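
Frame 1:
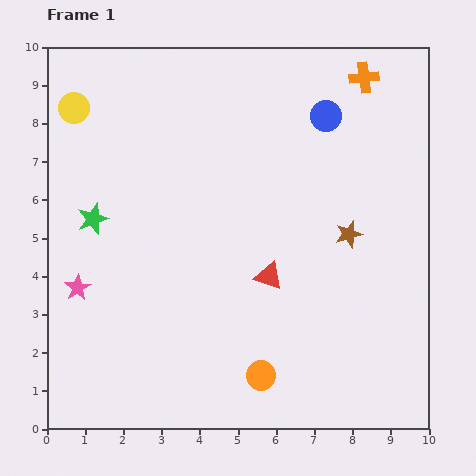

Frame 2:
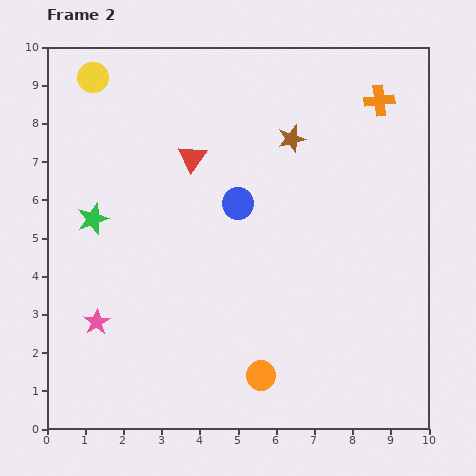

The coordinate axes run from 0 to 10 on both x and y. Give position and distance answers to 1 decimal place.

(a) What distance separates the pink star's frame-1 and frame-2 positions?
1.0

The pink star moved from (0.8, 3.7) to (1.3, 2.8), a distance of √(0.5² + 0.9²) ≈ 1.0.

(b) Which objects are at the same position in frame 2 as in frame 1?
the green star, the orange circle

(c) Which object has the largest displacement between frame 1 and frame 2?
the red triangle

(moved 3.7; next 3.3)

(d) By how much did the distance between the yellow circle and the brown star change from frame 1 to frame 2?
-2.5

Distance in frame 1: 7.9. Distance in frame 2: 5.4.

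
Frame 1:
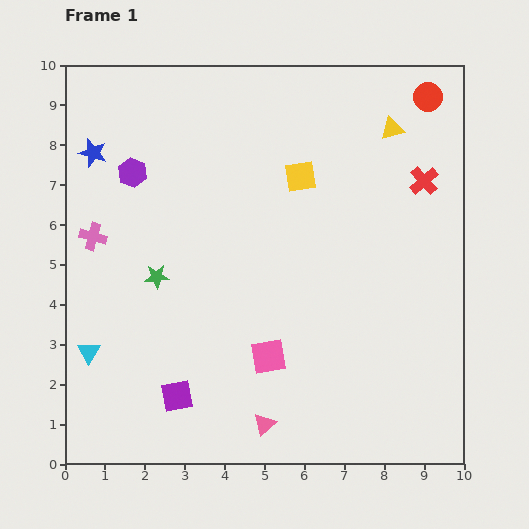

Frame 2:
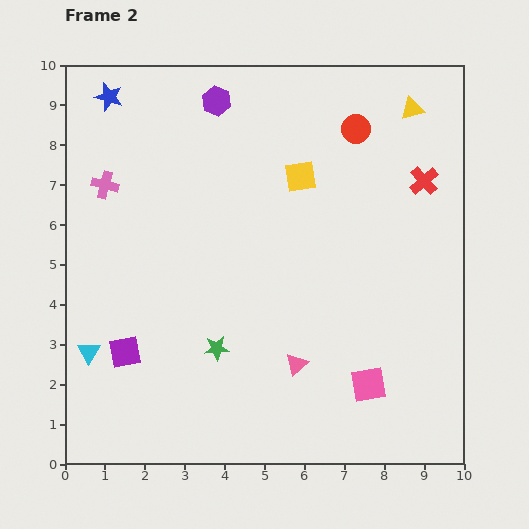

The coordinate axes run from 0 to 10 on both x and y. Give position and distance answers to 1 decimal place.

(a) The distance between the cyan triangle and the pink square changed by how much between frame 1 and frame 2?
+2.5

Distance in frame 1: 4.5. Distance in frame 2: 7.0.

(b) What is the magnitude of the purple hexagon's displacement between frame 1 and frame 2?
2.8

The purple hexagon moved from (1.7, 7.3) to (3.8, 9.1), a distance of √(2.1² + 1.8²) ≈ 2.8.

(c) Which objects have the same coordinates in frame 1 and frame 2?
the cyan triangle, the yellow square, the red cross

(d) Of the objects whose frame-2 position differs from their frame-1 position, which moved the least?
the yellow triangle

(moved 0.7)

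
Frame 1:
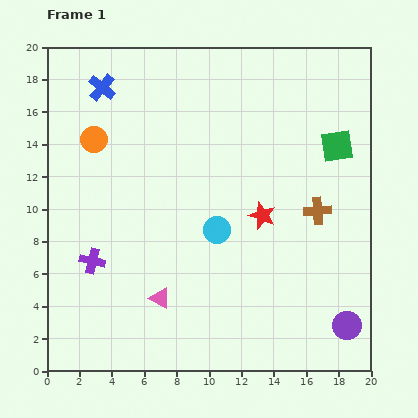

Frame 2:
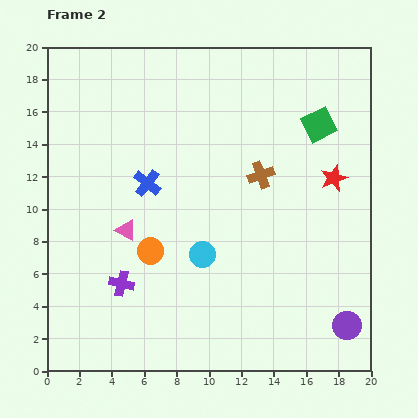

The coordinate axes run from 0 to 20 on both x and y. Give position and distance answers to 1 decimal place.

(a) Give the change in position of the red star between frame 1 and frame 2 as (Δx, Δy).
(4.4, 2.3)

The red star was at (13.3, 9.6) in frame 1 and (17.7, 11.9) in frame 2.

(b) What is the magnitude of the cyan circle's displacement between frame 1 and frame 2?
1.7

The cyan circle moved from (10.5, 8.7) to (9.6, 7.2), a distance of √(0.9² + 1.5²) ≈ 1.7.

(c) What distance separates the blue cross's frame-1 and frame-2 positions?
6.5

The blue cross moved from (3.4, 17.5) to (6.2, 11.6), a distance of √(2.8² + 5.9²) ≈ 6.5.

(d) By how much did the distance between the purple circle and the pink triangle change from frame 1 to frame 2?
+3.2

Distance in frame 1: 11.6. Distance in frame 2: 14.8.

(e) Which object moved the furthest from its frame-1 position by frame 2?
the orange circle

(moved 7.7; next 6.5)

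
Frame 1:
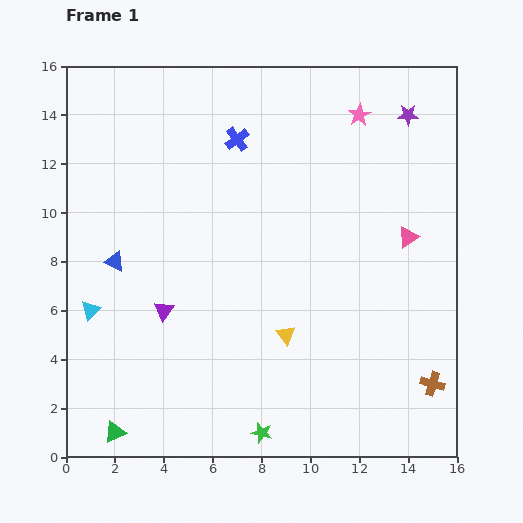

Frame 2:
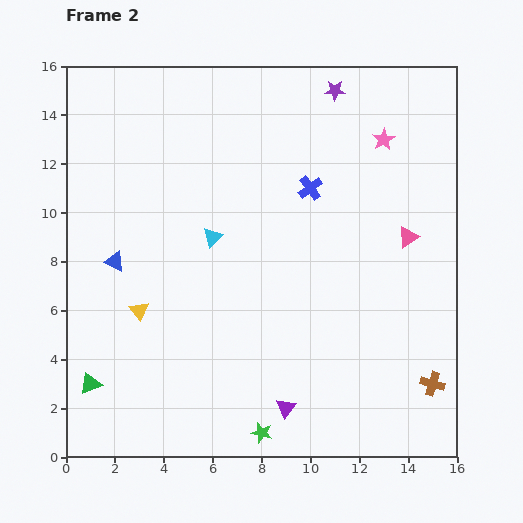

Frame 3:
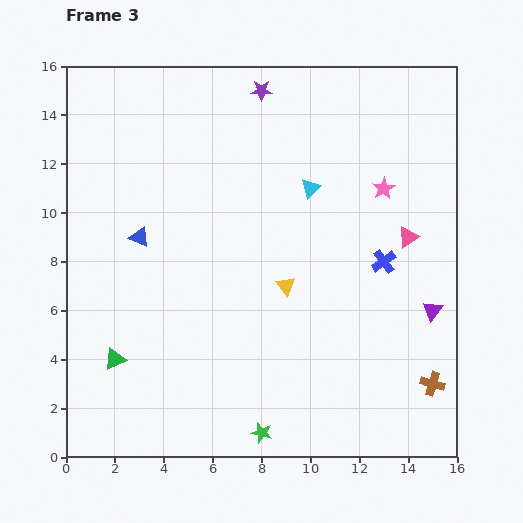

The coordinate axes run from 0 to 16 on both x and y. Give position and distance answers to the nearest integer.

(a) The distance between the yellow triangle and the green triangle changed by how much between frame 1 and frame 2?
-4

Distance in frame 1: 8. Distance in frame 2: 4.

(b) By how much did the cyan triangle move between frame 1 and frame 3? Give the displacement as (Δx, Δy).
(9, 5)

The cyan triangle was at (1, 6) in frame 1 and (10, 11) in frame 3.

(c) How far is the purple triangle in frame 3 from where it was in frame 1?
11

The purple triangle moved from (4, 6) to (15, 6), a distance of √(11² + 0²) ≈ 11.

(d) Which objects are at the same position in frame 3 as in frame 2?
the brown cross, the pink triangle, the green star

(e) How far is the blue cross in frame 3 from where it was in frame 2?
4

The blue cross moved from (10, 11) to (13, 8), a distance of √(3² + 3²) ≈ 4.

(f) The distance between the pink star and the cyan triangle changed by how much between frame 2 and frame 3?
-5

Distance in frame 2: 8. Distance in frame 3: 3.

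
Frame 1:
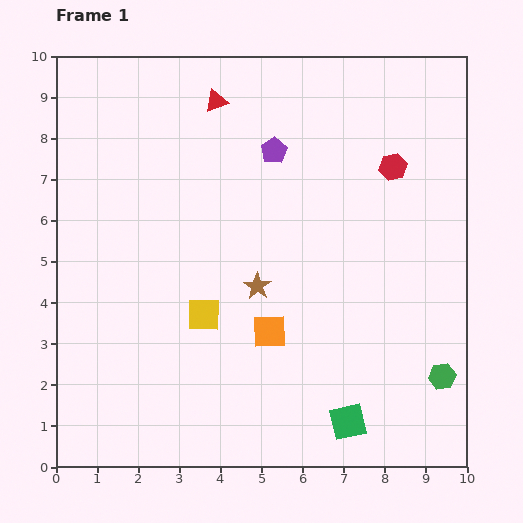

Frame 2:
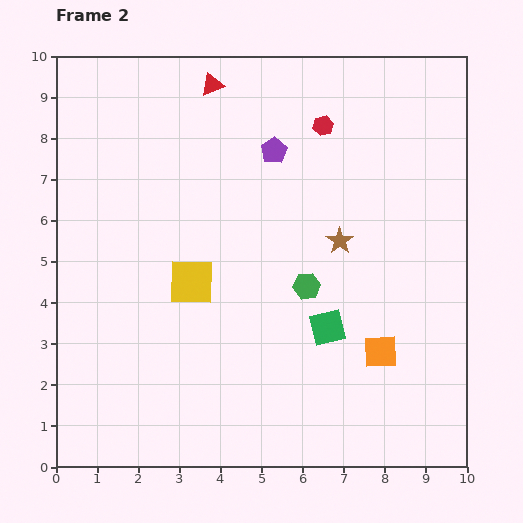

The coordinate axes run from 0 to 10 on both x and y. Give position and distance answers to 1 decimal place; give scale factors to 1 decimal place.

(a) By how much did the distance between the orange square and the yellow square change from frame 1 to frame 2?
+3.3

Distance in frame 1: 1.6. Distance in frame 2: 4.9.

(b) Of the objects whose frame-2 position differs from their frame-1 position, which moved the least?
the red triangle

(moved 0.4)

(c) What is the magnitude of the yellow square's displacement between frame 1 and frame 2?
0.9

The yellow square moved from (3.6, 3.7) to (3.3, 4.5), a distance of √(0.3² + 0.8²) ≈ 0.9.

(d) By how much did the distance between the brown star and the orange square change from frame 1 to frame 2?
+1.8

Distance in frame 1: 1.1. Distance in frame 2: 2.9.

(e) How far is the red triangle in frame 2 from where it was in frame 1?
0.4

The red triangle moved from (3.9, 8.9) to (3.8, 9.3), a distance of √(0.1² + 0.4²) ≈ 0.4.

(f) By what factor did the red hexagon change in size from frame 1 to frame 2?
0.7×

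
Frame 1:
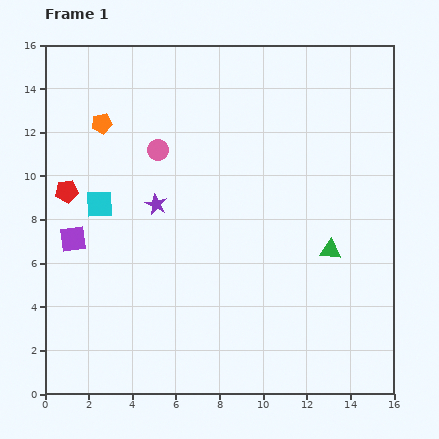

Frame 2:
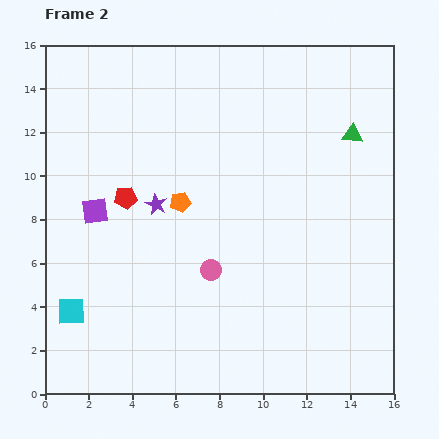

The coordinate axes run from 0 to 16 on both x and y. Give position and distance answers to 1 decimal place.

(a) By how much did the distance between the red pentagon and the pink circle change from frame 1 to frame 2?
+0.5

Distance in frame 1: 4.6. Distance in frame 2: 5.1.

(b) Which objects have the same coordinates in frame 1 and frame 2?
the purple star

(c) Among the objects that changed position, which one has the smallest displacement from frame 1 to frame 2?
the purple square

(moved 1.6)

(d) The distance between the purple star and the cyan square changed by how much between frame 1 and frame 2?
+3.7

Distance in frame 1: 2.6. Distance in frame 2: 6.3.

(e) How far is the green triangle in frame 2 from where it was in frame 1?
5.4

The green triangle moved from (13.1, 6.6) to (14.1, 11.9), a distance of √(1.0² + 5.3²) ≈ 5.4.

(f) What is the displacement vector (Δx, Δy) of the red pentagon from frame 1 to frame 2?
(2.7, -0.3)

The red pentagon was at (1.0, 9.3) in frame 1 and (3.7, 9.0) in frame 2.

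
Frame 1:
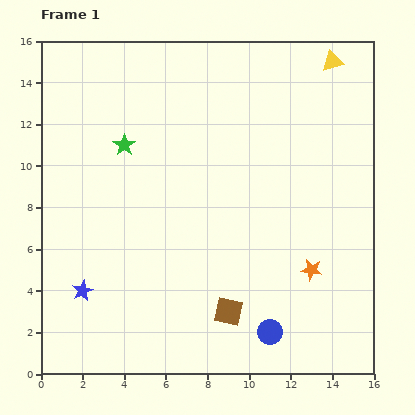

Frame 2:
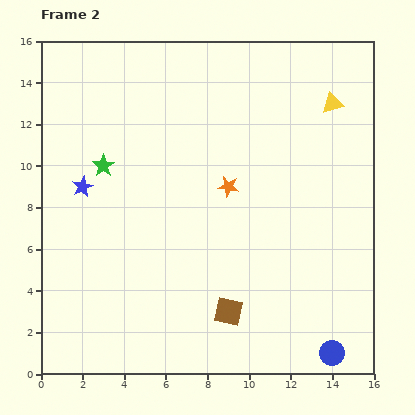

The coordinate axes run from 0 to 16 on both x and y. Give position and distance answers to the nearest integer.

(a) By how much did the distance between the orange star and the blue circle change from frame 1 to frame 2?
+5

Distance in frame 1: 4. Distance in frame 2: 9.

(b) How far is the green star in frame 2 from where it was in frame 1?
1

The green star moved from (4, 11) to (3, 10), a distance of √(1² + 1²) ≈ 1.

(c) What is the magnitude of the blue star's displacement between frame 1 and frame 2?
5

The blue star moved from (2, 4) to (2, 9), a distance of √(0² + 5²) ≈ 5.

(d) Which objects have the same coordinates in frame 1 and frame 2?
the brown square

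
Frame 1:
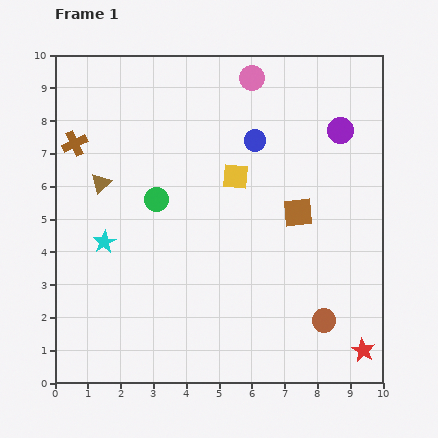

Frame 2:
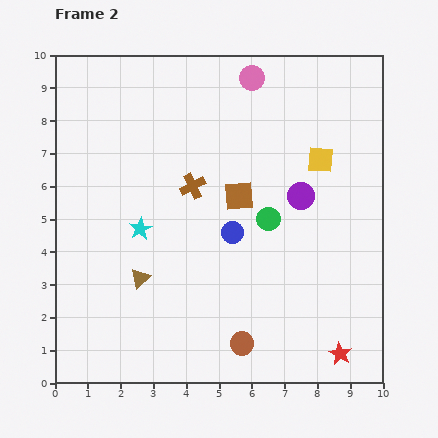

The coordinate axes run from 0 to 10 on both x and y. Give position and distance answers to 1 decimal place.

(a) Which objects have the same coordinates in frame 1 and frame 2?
the pink circle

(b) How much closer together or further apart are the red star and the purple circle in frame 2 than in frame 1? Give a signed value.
-1.8

Distance in frame 1: 6.7. Distance in frame 2: 4.9.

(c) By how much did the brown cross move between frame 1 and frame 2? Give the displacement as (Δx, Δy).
(3.6, -1.3)

The brown cross was at (0.6, 7.3) in frame 1 and (4.2, 6.0) in frame 2.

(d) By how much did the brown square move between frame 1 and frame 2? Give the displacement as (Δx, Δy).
(-1.8, 0.5)

The brown square was at (7.4, 5.2) in frame 1 and (5.6, 5.7) in frame 2.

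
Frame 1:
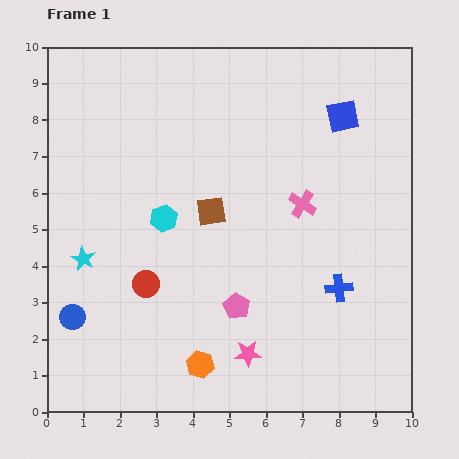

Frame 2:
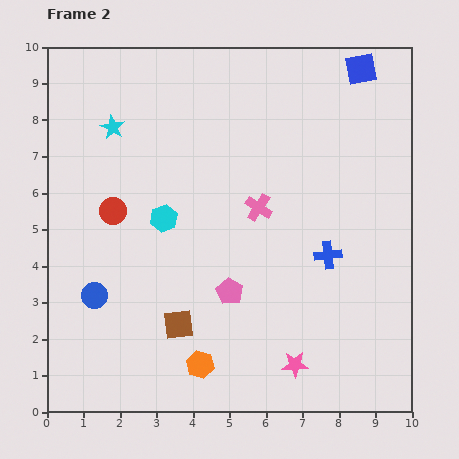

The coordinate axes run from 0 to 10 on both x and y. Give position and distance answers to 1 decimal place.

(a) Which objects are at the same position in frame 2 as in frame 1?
the cyan hexagon, the orange hexagon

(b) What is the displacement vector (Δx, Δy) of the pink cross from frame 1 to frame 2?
(-1.2, -0.1)

The pink cross was at (7.0, 5.7) in frame 1 and (5.8, 5.6) in frame 2.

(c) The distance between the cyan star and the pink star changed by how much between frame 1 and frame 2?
+3.0

Distance in frame 1: 5.2. Distance in frame 2: 8.2.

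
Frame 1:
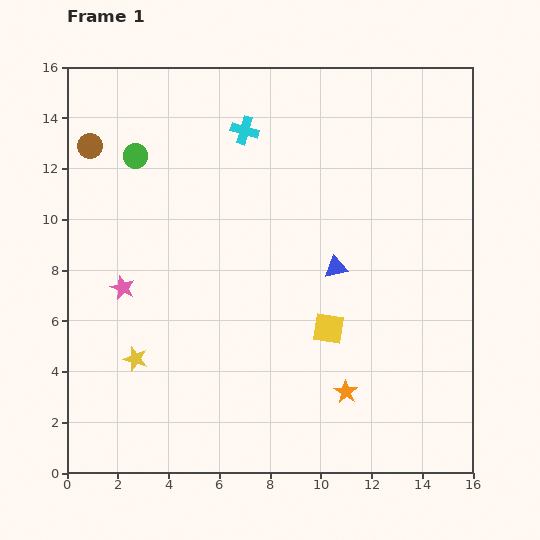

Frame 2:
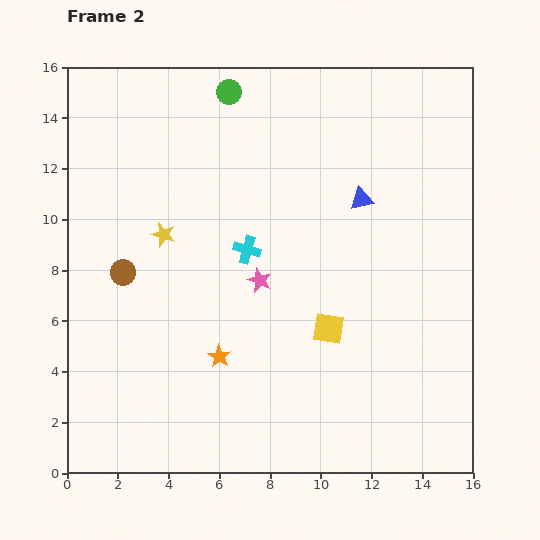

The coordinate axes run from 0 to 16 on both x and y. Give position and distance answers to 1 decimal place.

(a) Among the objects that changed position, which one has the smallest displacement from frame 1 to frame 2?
the blue triangle

(moved 2.9)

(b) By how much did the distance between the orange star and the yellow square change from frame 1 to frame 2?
+1.8

Distance in frame 1: 2.6. Distance in frame 2: 4.4.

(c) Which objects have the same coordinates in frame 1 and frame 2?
the yellow square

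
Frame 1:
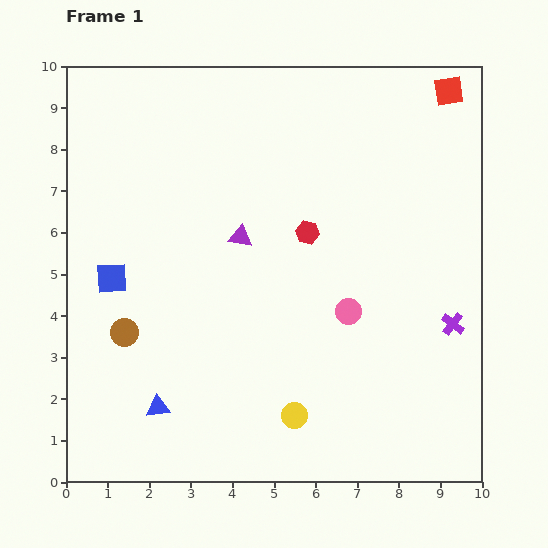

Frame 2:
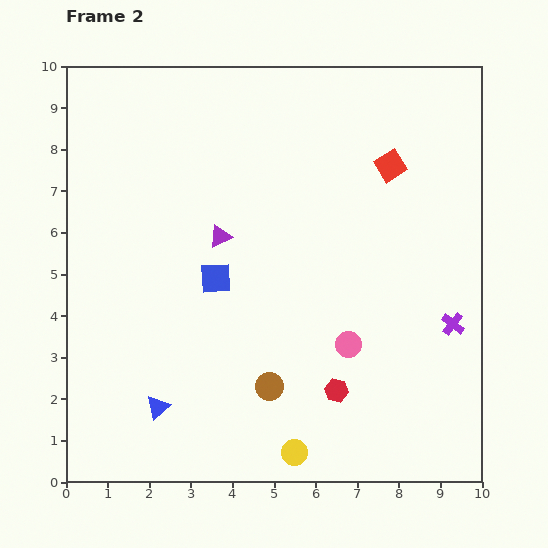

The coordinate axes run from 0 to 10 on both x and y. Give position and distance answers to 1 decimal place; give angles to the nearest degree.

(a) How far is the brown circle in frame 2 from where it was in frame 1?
3.7

The brown circle moved from (1.4, 3.6) to (4.9, 2.3), a distance of √(3.5² + 1.3²) ≈ 3.7.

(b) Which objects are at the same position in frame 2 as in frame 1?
the purple cross, the blue triangle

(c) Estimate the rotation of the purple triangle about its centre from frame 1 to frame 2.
35° counter-clockwise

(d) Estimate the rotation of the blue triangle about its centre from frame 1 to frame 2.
36° counter-clockwise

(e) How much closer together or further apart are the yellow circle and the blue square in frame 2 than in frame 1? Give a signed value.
-0.9

Distance in frame 1: 5.5. Distance in frame 2: 4.6.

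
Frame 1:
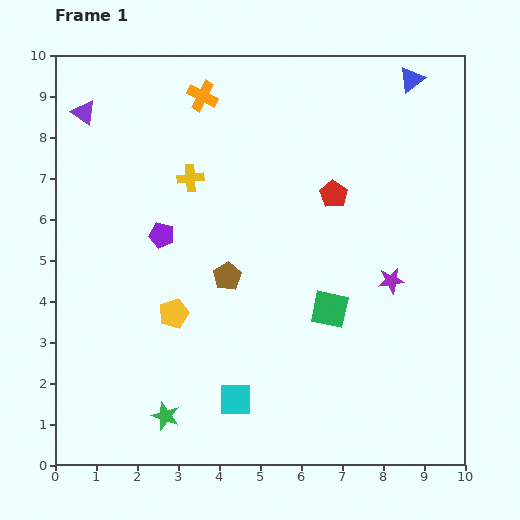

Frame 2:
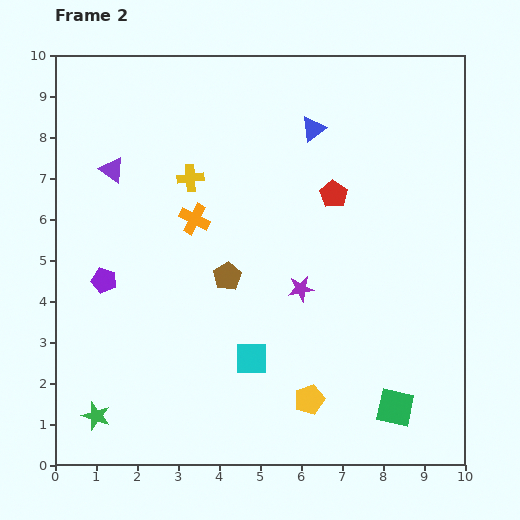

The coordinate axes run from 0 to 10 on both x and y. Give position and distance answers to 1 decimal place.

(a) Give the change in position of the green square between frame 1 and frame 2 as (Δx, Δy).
(1.6, -2.4)

The green square was at (6.7, 3.8) in frame 1 and (8.3, 1.4) in frame 2.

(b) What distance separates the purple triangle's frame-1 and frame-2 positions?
1.6

The purple triangle moved from (0.7, 8.6) to (1.4, 7.2), a distance of √(0.7² + 1.4²) ≈ 1.6.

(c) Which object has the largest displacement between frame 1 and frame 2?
the yellow pentagon

(moved 3.9; next 3.0)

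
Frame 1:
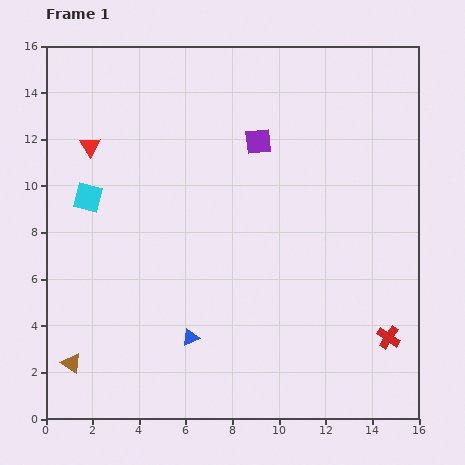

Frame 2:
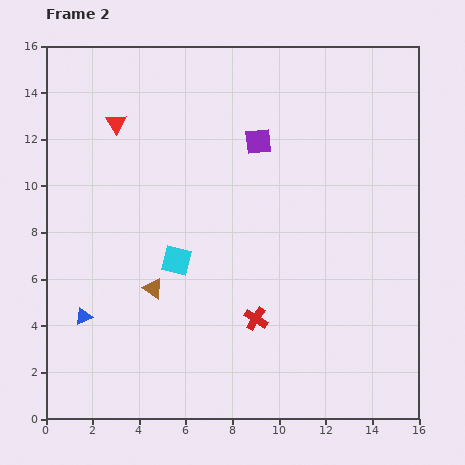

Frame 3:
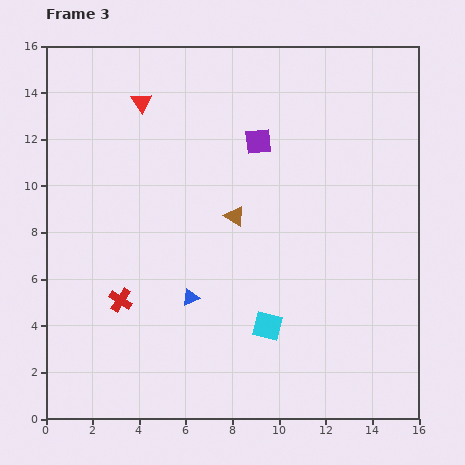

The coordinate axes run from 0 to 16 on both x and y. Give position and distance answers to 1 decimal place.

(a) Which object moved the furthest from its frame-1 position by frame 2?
the red cross

(moved 5.8; next 4.7)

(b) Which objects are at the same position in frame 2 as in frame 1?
the purple square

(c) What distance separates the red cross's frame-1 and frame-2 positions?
5.8

The red cross moved from (14.7, 3.5) to (9.0, 4.3), a distance of √(5.7² + 0.8²) ≈ 5.8.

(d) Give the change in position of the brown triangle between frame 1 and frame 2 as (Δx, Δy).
(3.5, 3.2)

The brown triangle was at (1.1, 2.4) in frame 1 and (4.6, 5.6) in frame 2.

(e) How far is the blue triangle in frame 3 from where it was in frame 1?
1.7

The blue triangle moved from (6.2, 3.5) to (6.2, 5.2), a distance of √(0.0² + 1.7²) ≈ 1.7.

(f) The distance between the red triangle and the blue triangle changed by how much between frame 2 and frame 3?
+0.3

Distance in frame 2: 8.4. Distance in frame 3: 8.7.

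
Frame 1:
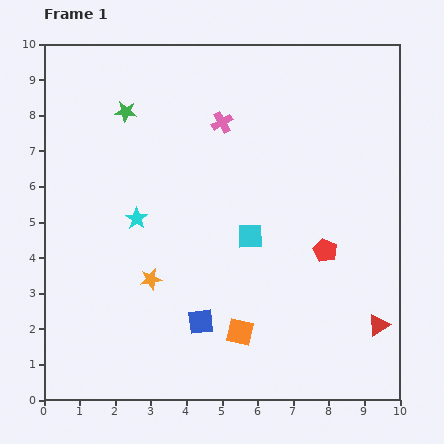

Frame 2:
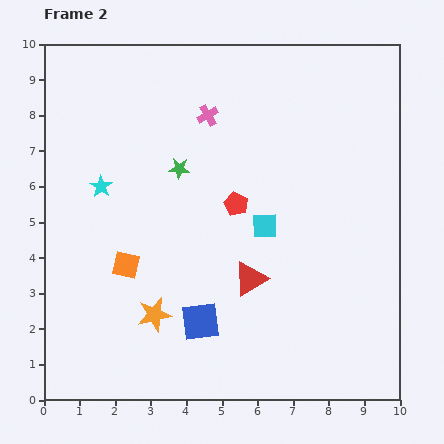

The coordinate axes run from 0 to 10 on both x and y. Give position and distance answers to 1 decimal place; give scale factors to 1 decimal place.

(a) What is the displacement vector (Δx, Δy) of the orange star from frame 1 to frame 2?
(0.1, -1.0)

The orange star was at (3.0, 3.4) in frame 1 and (3.1, 2.4) in frame 2.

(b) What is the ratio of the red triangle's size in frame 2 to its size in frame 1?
1.6×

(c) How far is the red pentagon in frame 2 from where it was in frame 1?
2.8

The red pentagon moved from (7.9, 4.2) to (5.4, 5.5), a distance of √(2.5² + 1.3²) ≈ 2.8.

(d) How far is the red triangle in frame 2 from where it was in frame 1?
3.8

The red triangle moved from (9.4, 2.1) to (5.8, 3.4), a distance of √(3.6² + 1.3²) ≈ 3.8.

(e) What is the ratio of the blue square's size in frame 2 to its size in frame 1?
1.5×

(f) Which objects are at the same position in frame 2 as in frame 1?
the blue square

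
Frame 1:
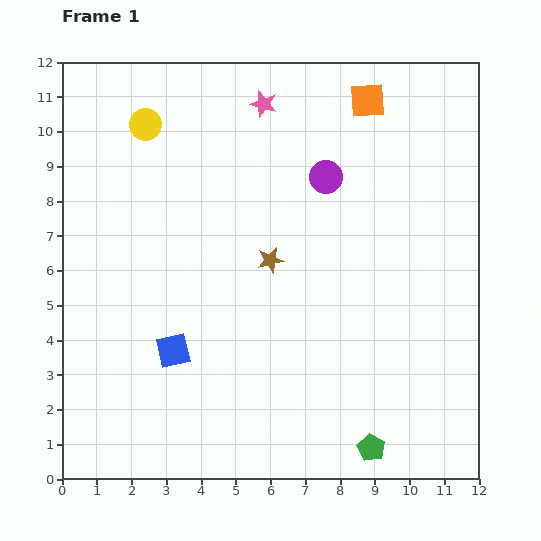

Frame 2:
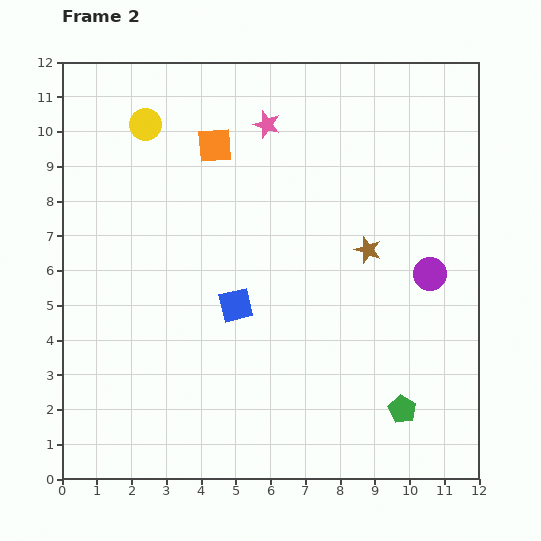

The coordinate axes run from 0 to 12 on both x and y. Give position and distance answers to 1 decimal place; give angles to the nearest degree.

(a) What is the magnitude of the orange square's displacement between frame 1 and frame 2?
4.6

The orange square moved from (8.8, 10.9) to (4.4, 9.6), a distance of √(4.4² + 1.3²) ≈ 4.6.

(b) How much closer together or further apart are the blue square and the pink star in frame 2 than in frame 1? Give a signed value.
-2.3

Distance in frame 1: 7.6. Distance in frame 2: 5.3.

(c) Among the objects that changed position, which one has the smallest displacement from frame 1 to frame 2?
the pink star

(moved 0.6)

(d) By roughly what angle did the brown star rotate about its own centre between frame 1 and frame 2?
31° clockwise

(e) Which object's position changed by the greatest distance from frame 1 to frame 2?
the orange square

(moved 4.6; next 4.1)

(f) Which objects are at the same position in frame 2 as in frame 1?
the yellow circle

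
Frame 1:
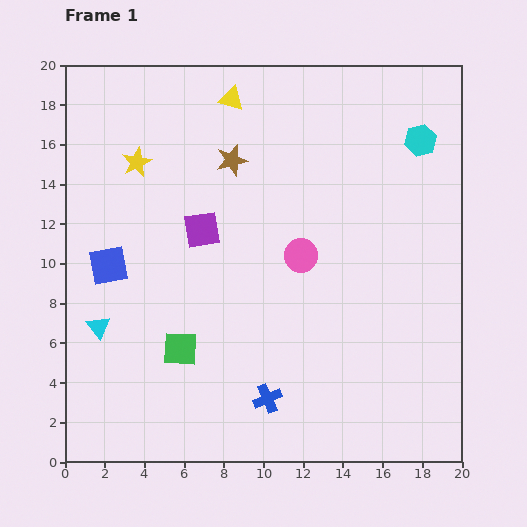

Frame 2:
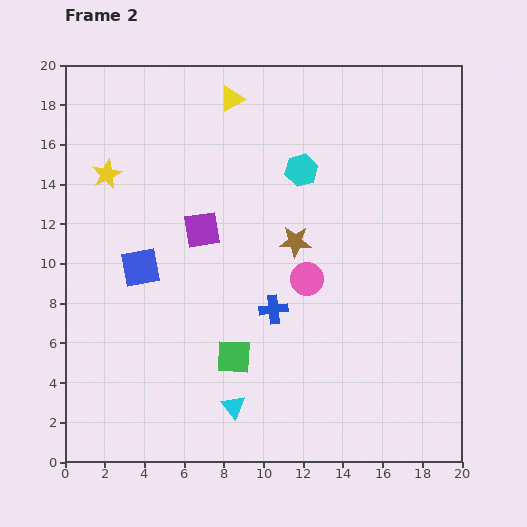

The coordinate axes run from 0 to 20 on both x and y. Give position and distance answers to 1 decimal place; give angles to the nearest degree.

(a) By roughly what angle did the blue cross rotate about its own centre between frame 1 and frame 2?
16° clockwise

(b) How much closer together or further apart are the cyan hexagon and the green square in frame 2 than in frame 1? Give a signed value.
-6.0

Distance in frame 1: 16.0. Distance in frame 2: 10.0.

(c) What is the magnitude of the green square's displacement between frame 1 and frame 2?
2.7

The green square moved from (5.8, 5.7) to (8.5, 5.3), a distance of √(2.7² + 0.4²) ≈ 2.7.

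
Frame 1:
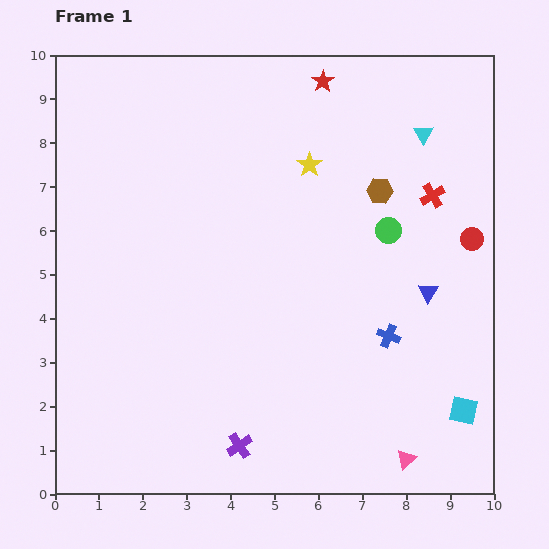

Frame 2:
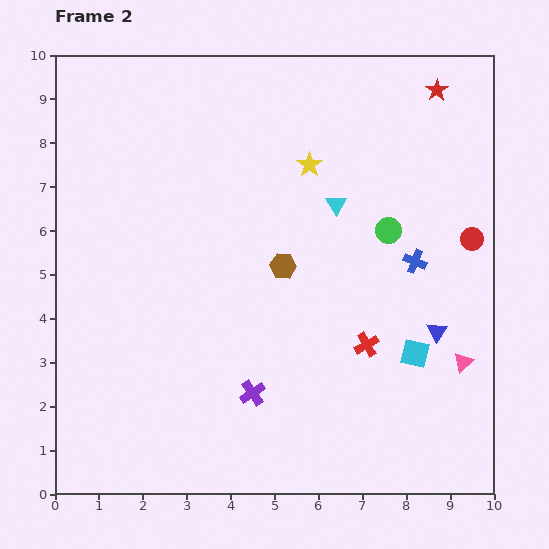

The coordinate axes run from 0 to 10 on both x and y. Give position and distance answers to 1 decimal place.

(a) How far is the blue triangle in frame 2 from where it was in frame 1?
0.9

The blue triangle moved from (8.5, 4.6) to (8.7, 3.7), a distance of √(0.2² + 0.9²) ≈ 0.9.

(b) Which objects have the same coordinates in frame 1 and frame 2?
the yellow star, the green circle, the red circle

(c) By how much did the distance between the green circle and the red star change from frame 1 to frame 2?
-0.3

Distance in frame 1: 3.7. Distance in frame 2: 3.4.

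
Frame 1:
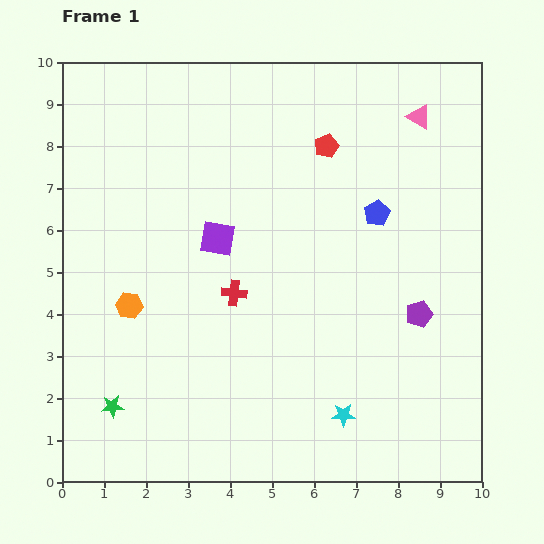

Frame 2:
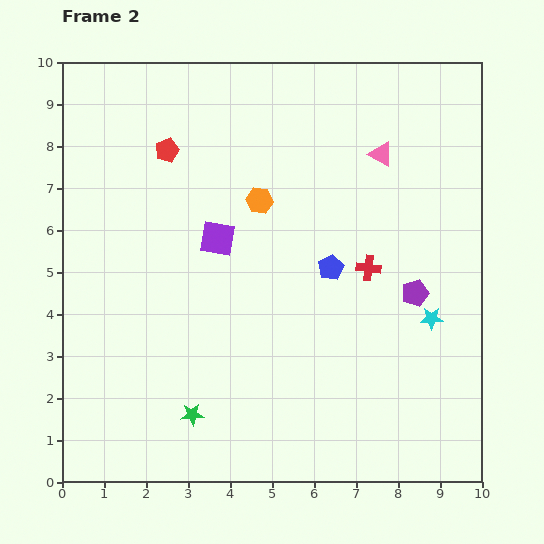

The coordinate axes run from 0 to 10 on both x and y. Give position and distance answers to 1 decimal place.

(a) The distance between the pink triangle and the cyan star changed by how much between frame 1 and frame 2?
-3.2

Distance in frame 1: 7.3. Distance in frame 2: 4.1.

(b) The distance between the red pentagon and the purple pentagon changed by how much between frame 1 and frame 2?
+2.2

Distance in frame 1: 4.6. Distance in frame 2: 6.8.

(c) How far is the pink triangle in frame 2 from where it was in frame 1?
1.3

The pink triangle moved from (8.5, 8.7) to (7.6, 7.8), a distance of √(0.9² + 0.9²) ≈ 1.3.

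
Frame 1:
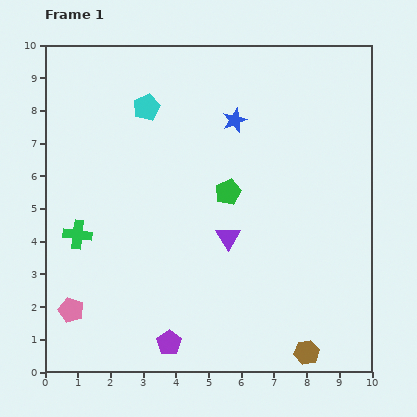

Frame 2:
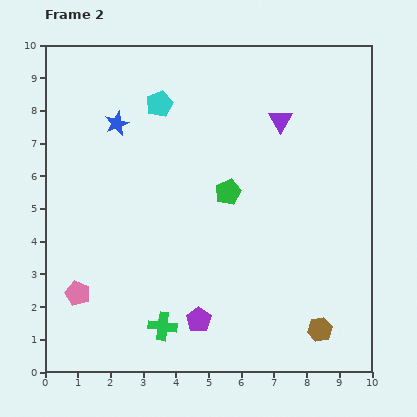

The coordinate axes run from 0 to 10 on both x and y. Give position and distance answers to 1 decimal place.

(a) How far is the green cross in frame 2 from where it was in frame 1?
3.8

The green cross moved from (1.0, 4.2) to (3.6, 1.4), a distance of √(2.6² + 2.8²) ≈ 3.8.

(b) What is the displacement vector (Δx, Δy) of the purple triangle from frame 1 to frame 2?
(1.6, 3.6)

The purple triangle was at (5.6, 4.1) in frame 1 and (7.2, 7.7) in frame 2.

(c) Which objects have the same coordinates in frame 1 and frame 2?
the green pentagon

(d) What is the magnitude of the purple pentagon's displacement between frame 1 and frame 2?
1.1

The purple pentagon moved from (3.8, 0.9) to (4.7, 1.6), a distance of √(0.9² + 0.7²) ≈ 1.1.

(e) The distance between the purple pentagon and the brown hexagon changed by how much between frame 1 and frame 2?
-0.5

Distance in frame 1: 4.2. Distance in frame 2: 3.7.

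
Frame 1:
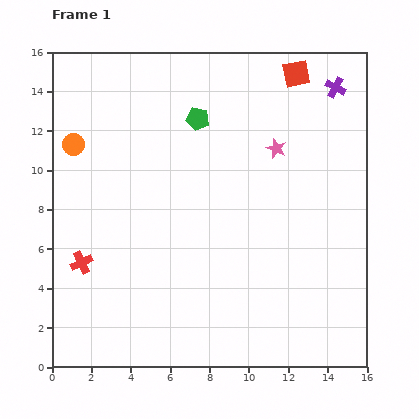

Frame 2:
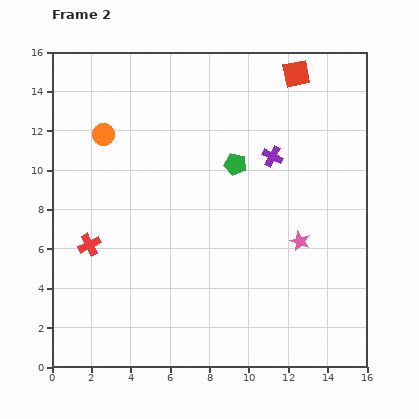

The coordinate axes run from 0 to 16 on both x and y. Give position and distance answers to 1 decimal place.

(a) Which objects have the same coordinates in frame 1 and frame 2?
the red square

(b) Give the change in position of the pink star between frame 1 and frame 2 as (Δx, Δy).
(1.2, -4.7)

The pink star was at (11.4, 11.1) in frame 1 and (12.6, 6.4) in frame 2.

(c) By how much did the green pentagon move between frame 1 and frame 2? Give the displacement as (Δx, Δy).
(1.9, -2.3)

The green pentagon was at (7.4, 12.6) in frame 1 and (9.3, 10.3) in frame 2.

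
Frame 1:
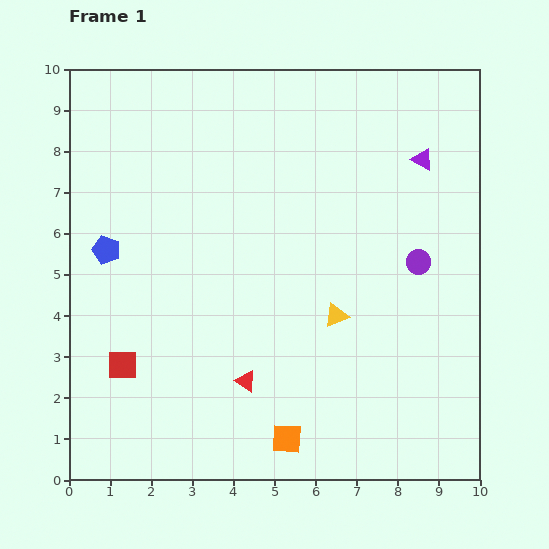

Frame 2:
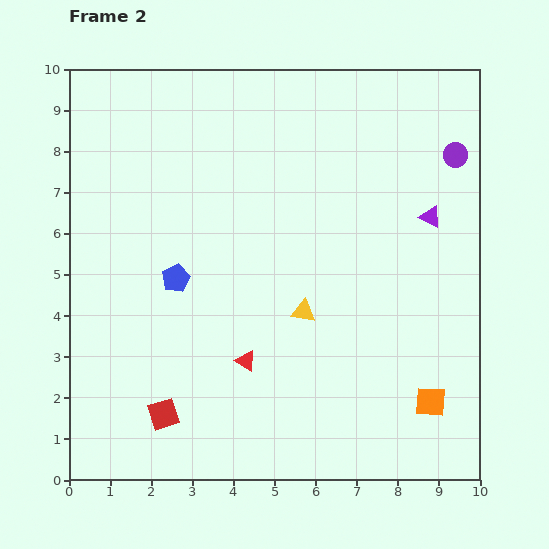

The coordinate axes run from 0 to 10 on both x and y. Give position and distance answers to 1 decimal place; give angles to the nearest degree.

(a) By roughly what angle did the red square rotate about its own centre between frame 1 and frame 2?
18° counter-clockwise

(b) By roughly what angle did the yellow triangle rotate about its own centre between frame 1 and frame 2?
33° clockwise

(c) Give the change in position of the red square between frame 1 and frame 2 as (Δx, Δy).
(1.0, -1.2)

The red square was at (1.3, 2.8) in frame 1 and (2.3, 1.6) in frame 2.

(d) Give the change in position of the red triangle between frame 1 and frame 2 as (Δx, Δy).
(0.0, 0.5)

The red triangle was at (4.3, 2.4) in frame 1 and (4.3, 2.9) in frame 2.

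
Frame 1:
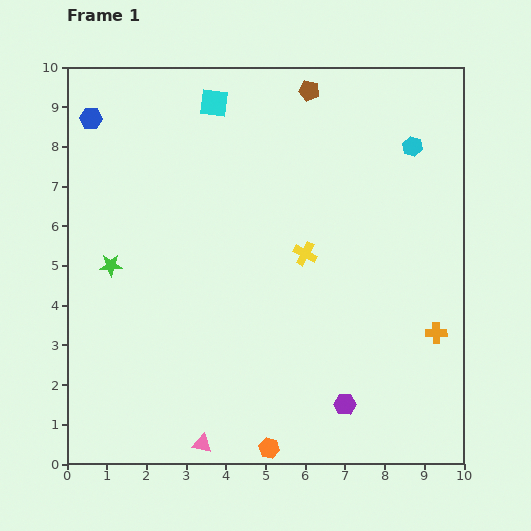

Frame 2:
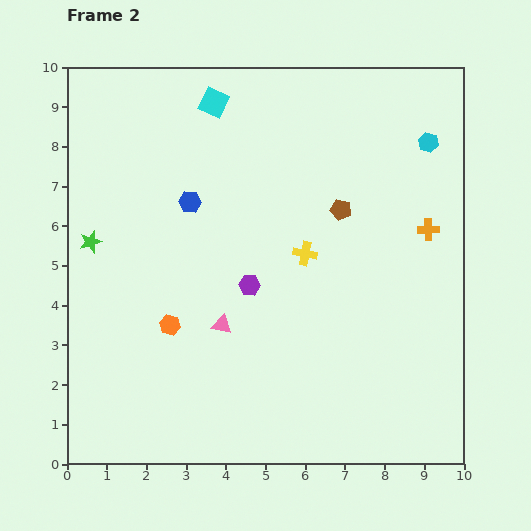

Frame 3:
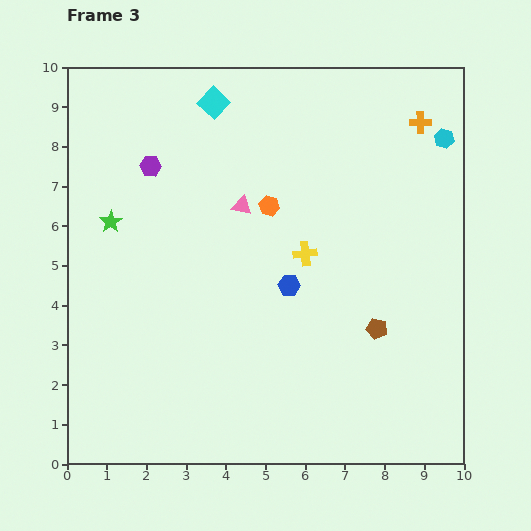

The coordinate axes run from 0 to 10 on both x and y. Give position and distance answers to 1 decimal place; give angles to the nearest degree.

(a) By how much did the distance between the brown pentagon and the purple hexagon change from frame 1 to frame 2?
-5.0

Distance in frame 1: 8.0. Distance in frame 2: 3.0.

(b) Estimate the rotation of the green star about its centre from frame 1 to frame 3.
31° counter-clockwise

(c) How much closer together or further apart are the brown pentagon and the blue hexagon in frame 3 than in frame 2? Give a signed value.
-1.3

Distance in frame 2: 3.8. Distance in frame 3: 2.5.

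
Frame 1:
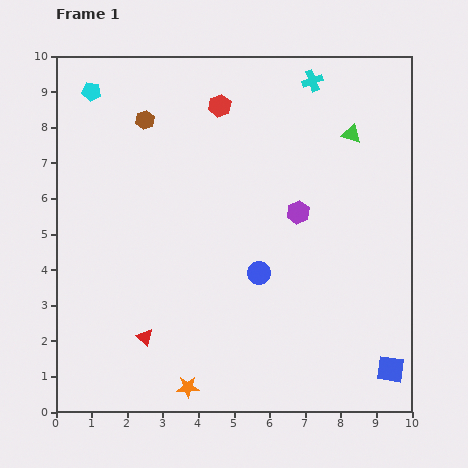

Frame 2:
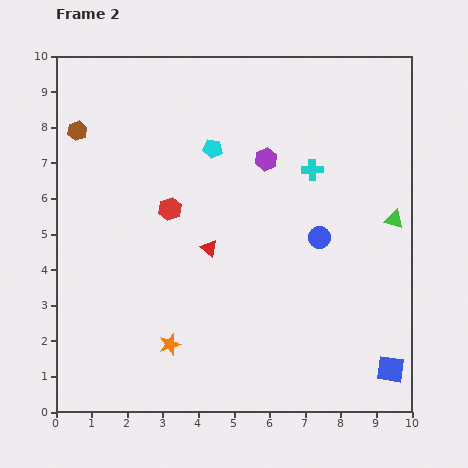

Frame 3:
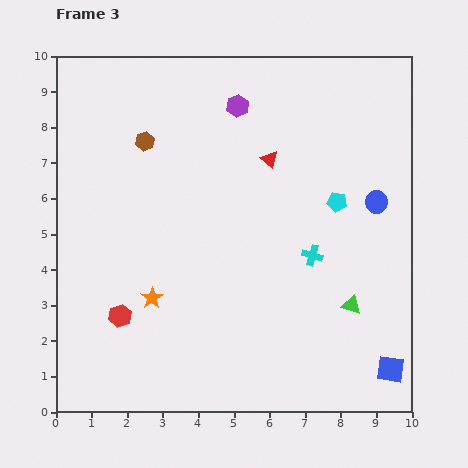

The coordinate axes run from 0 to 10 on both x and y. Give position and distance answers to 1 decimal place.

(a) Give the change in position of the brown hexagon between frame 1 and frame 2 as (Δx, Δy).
(-1.9, -0.3)

The brown hexagon was at (2.5, 8.2) in frame 1 and (0.6, 7.9) in frame 2.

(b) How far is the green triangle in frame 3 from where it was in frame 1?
4.8

The green triangle moved from (8.3, 7.8) to (8.3, 3.0), a distance of √(0.0² + 4.8²) ≈ 4.8.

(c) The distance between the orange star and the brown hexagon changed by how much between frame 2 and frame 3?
-2.1

Distance in frame 2: 6.5. Distance in frame 3: 4.4.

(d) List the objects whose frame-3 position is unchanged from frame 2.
the blue square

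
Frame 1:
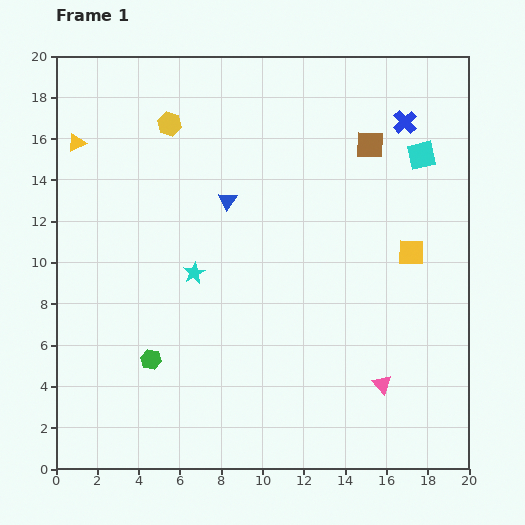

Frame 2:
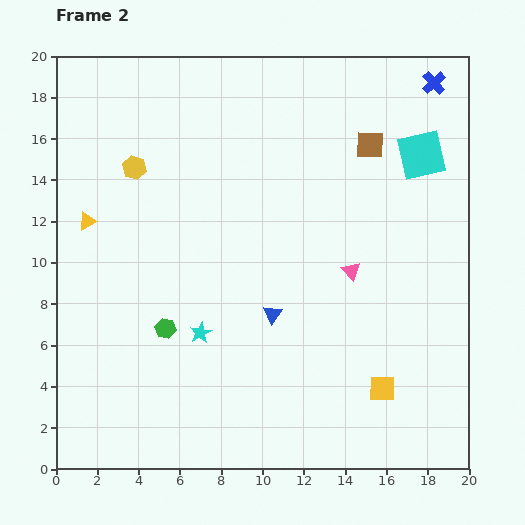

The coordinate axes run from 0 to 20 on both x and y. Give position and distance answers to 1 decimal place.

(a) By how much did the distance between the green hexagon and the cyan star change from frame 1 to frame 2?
-3.0

Distance in frame 1: 4.7. Distance in frame 2: 1.7.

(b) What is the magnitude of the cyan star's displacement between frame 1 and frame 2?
2.9

The cyan star moved from (6.7, 9.5) to (7.0, 6.6), a distance of √(0.3² + 2.9²) ≈ 2.9.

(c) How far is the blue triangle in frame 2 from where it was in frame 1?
5.9

The blue triangle moved from (8.3, 13.0) to (10.5, 7.5), a distance of √(2.2² + 5.5²) ≈ 5.9.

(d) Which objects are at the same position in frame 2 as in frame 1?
the brown square, the cyan square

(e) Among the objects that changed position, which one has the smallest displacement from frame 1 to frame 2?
the green hexagon

(moved 1.7)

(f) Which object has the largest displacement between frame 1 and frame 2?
the yellow square

(moved 6.7; next 5.9)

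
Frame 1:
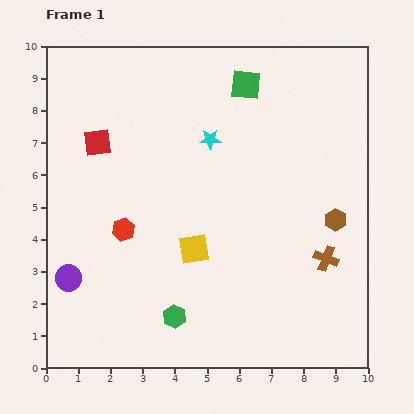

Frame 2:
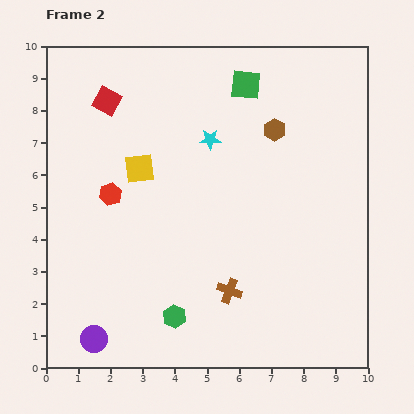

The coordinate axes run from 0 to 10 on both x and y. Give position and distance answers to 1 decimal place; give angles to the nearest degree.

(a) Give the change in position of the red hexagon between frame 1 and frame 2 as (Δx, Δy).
(-0.4, 1.1)

The red hexagon was at (2.4, 4.3) in frame 1 and (2.0, 5.4) in frame 2.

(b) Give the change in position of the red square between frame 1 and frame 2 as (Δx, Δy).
(0.3, 1.3)

The red square was at (1.6, 7.0) in frame 1 and (1.9, 8.3) in frame 2.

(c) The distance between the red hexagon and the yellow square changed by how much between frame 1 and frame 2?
-1.1

Distance in frame 1: 2.3. Distance in frame 2: 1.2.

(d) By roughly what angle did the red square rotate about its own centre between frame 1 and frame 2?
36° clockwise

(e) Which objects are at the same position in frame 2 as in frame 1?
the green square, the cyan star, the green hexagon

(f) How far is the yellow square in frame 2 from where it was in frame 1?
3.0

The yellow square moved from (4.6, 3.7) to (2.9, 6.2), a distance of √(1.7² + 2.5²) ≈ 3.0.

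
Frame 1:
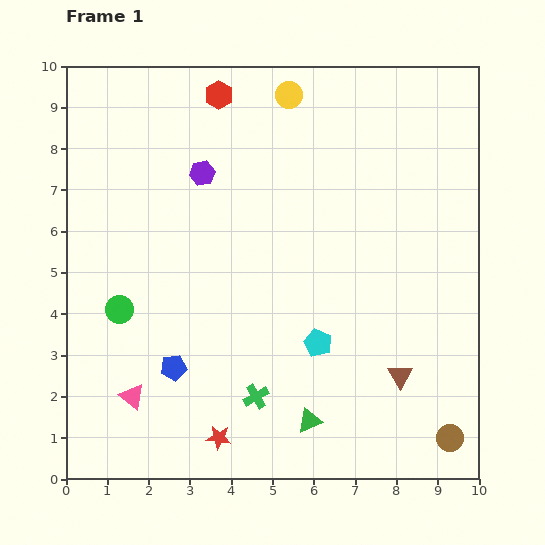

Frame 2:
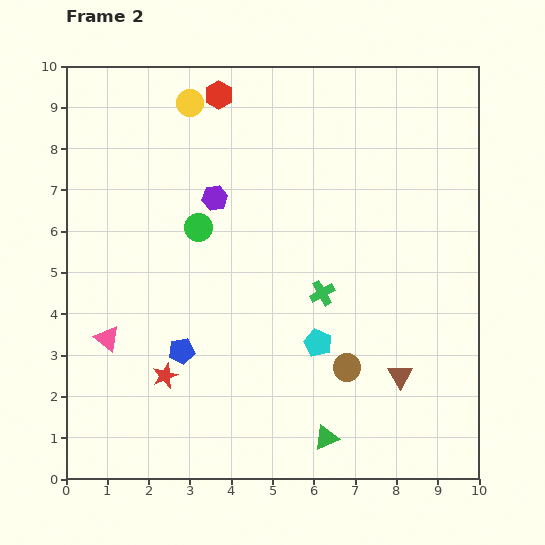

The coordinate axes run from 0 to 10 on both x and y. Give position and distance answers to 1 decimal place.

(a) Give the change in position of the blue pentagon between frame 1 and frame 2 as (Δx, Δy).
(0.2, 0.4)

The blue pentagon was at (2.6, 2.7) in frame 1 and (2.8, 3.1) in frame 2.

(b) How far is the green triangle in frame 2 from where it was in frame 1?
0.6

The green triangle moved from (5.9, 1.4) to (6.3, 1.0), a distance of √(0.4² + 0.4²) ≈ 0.6.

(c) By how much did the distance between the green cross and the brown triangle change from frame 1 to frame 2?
-0.7

Distance in frame 1: 3.5. Distance in frame 2: 2.8.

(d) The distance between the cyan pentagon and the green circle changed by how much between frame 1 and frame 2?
-0.9

Distance in frame 1: 4.9. Distance in frame 2: 4.0.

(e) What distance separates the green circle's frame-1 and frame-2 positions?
2.8

The green circle moved from (1.3, 4.1) to (3.2, 6.1), a distance of √(1.9² + 2.0²) ≈ 2.8.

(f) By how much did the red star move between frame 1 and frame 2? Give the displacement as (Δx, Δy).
(-1.3, 1.5)

The red star was at (3.7, 1.0) in frame 1 and (2.4, 2.5) in frame 2.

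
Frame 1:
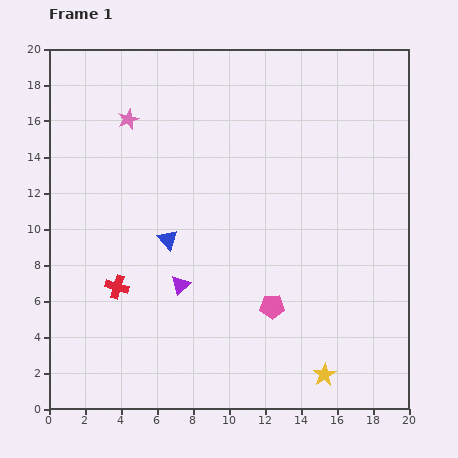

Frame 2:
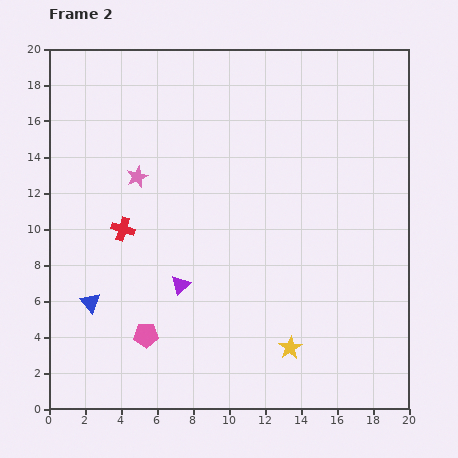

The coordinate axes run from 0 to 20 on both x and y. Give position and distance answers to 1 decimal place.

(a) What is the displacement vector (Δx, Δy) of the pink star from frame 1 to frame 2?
(0.5, -3.2)

The pink star was at (4.4, 16.1) in frame 1 and (4.9, 12.9) in frame 2.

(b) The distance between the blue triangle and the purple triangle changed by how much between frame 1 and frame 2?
+2.5

Distance in frame 1: 2.6. Distance in frame 2: 5.1.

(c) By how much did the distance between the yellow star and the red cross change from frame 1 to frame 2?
-1.1

Distance in frame 1: 12.5. Distance in frame 2: 11.4.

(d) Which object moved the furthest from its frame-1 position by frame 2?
the pink pentagon

(moved 7.2; next 5.5)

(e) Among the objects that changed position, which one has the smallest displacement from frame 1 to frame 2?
the yellow star

(moved 2.4)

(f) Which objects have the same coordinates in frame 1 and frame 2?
the purple triangle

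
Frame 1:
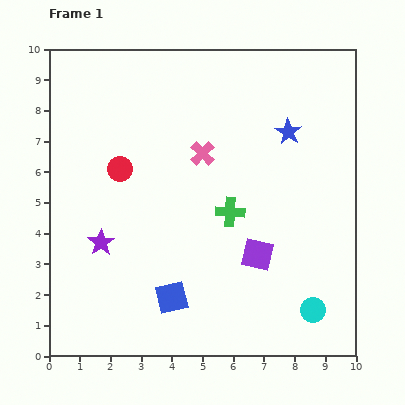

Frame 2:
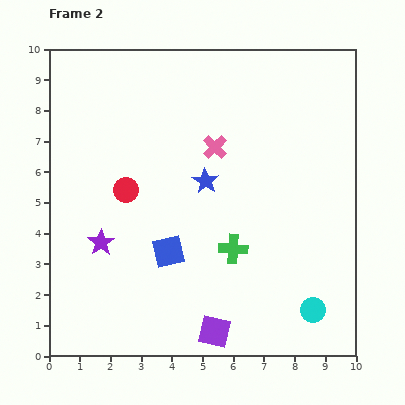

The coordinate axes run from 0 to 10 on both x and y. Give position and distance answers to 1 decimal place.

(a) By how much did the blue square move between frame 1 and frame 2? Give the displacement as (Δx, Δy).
(-0.1, 1.5)

The blue square was at (4.0, 1.9) in frame 1 and (3.9, 3.4) in frame 2.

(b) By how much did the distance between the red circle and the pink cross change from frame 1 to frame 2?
+0.5

Distance in frame 1: 2.7. Distance in frame 2: 3.2.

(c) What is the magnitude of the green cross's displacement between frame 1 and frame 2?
1.2

The green cross moved from (5.9, 4.7) to (6.0, 3.5), a distance of √(0.1² + 1.2²) ≈ 1.2.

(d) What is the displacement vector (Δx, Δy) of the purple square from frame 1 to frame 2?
(-1.4, -2.5)

The purple square was at (6.8, 3.3) in frame 1 and (5.4, 0.8) in frame 2.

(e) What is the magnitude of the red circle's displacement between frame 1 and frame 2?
0.7

The red circle moved from (2.3, 6.1) to (2.5, 5.4), a distance of √(0.2² + 0.7²) ≈ 0.7.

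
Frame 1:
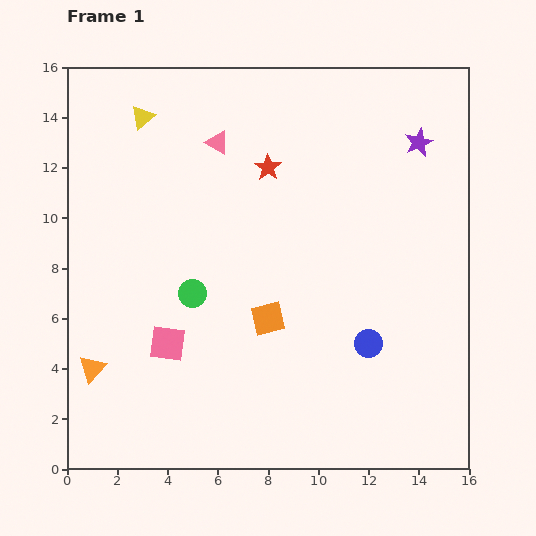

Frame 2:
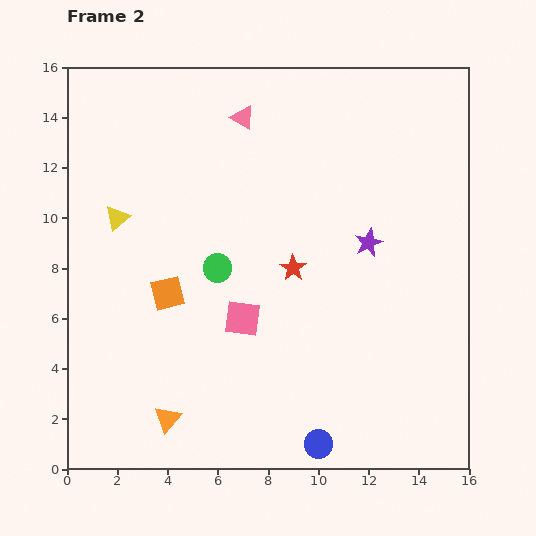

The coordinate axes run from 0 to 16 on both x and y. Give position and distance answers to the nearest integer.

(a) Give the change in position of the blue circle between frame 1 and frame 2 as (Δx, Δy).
(-2, -4)

The blue circle was at (12, 5) in frame 1 and (10, 1) in frame 2.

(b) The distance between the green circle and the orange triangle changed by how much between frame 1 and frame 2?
+1

Distance in frame 1: 5. Distance in frame 2: 6.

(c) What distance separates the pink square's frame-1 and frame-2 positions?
3

The pink square moved from (4, 5) to (7, 6), a distance of √(3² + 1²) ≈ 3.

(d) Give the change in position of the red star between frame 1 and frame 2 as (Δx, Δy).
(1, -4)

The red star was at (8, 12) in frame 1 and (9, 8) in frame 2.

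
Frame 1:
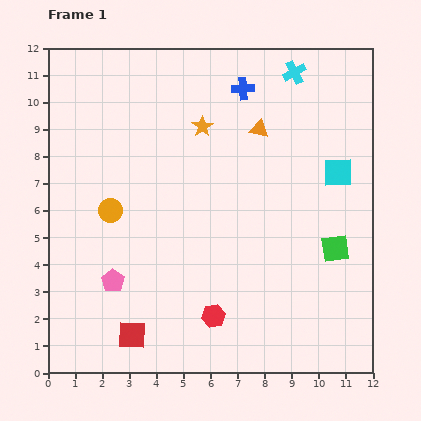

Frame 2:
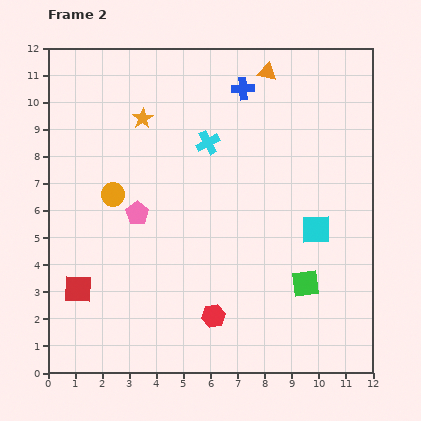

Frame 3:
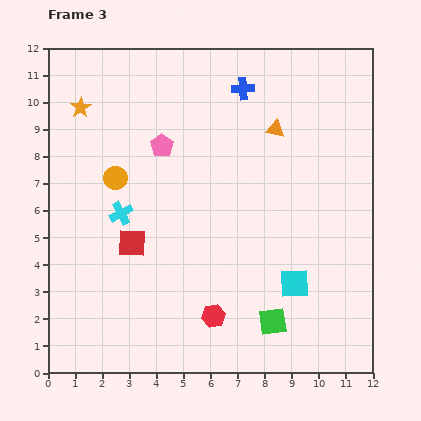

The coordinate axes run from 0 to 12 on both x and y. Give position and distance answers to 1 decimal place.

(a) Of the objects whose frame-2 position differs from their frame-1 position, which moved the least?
the orange circle

(moved 0.6)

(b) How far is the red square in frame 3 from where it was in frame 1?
3.4

The red square moved from (3.1, 1.4) to (3.1, 4.8), a distance of √(0.0² + 3.4²) ≈ 3.4.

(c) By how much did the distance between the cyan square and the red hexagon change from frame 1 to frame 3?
-3.8

Distance in frame 1: 7.0. Distance in frame 3: 3.2.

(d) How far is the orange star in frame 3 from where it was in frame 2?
2.3

The orange star moved from (3.5, 9.4) to (1.2, 9.8), a distance of √(2.3² + 0.4²) ≈ 2.3.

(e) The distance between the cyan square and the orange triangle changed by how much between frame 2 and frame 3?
-0.4

Distance in frame 2: 6.1. Distance in frame 3: 5.7.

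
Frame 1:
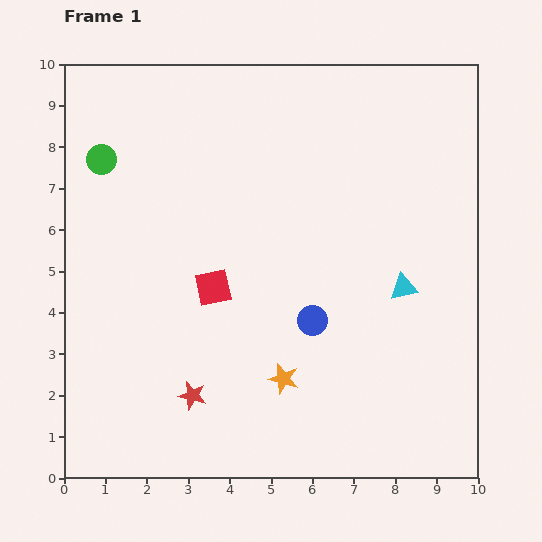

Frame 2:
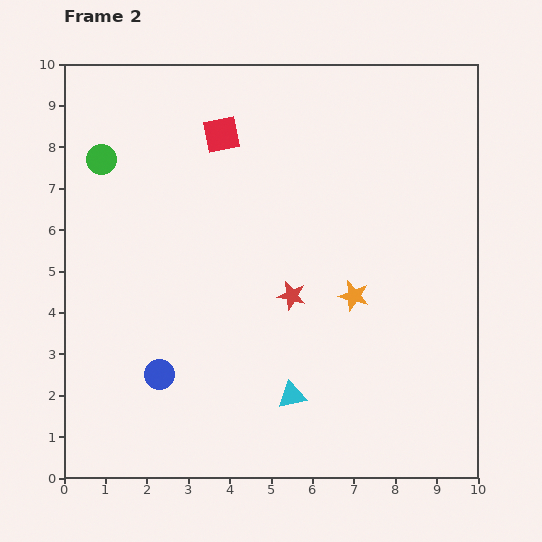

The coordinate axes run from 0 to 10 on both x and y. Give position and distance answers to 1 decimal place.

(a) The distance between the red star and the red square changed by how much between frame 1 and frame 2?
+1.7

Distance in frame 1: 2.6. Distance in frame 2: 4.3.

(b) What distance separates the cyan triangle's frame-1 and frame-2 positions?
3.7

The cyan triangle moved from (8.2, 4.6) to (5.5, 2.0), a distance of √(2.7² + 2.6²) ≈ 3.7.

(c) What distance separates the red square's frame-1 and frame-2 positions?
3.7

The red square moved from (3.6, 4.6) to (3.8, 8.3), a distance of √(0.2² + 3.7²) ≈ 3.7.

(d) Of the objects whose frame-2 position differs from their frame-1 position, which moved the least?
the orange star

(moved 2.6)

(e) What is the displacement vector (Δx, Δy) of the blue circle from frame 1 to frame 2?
(-3.7, -1.3)

The blue circle was at (6.0, 3.8) in frame 1 and (2.3, 2.5) in frame 2.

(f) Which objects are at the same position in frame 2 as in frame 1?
the green circle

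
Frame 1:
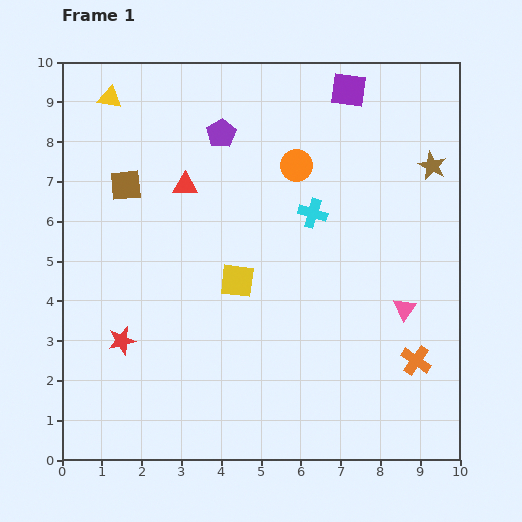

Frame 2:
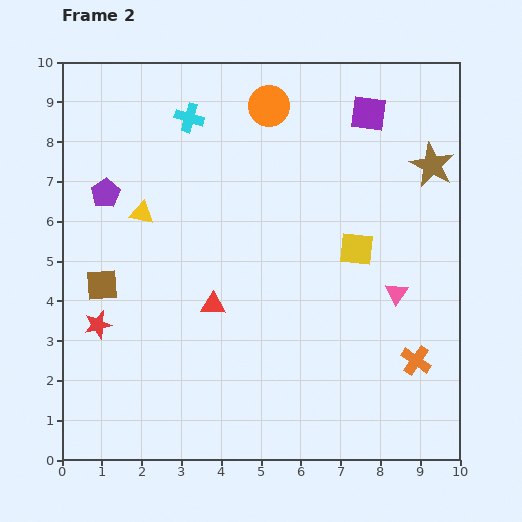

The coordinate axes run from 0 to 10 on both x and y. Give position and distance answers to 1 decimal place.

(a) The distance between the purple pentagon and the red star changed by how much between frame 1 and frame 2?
-2.5

Distance in frame 1: 5.8. Distance in frame 2: 3.3.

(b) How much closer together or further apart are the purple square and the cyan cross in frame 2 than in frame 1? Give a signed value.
+1.3

Distance in frame 1: 3.2. Distance in frame 2: 4.5.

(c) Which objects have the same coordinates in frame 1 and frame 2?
the brown star, the orange cross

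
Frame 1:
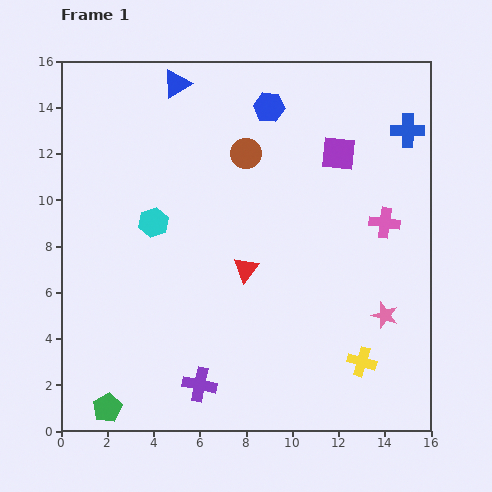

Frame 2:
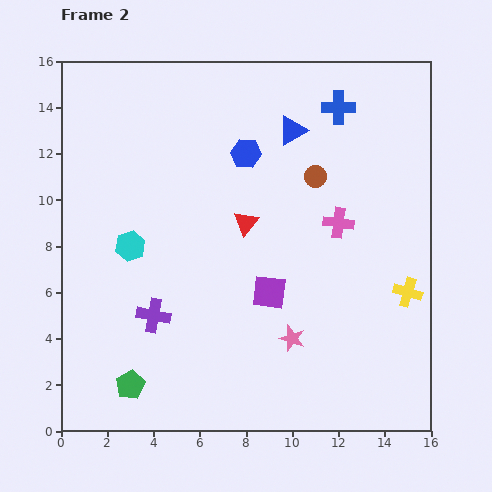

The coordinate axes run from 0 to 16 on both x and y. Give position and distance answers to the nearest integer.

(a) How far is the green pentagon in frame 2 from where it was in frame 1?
1

The green pentagon moved from (2, 1) to (3, 2), a distance of √(1² + 1²) ≈ 1.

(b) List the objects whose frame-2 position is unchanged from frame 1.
none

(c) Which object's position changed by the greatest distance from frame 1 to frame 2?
the purple square

(moved 7; next 5)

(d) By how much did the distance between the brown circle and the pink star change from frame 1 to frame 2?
-2

Distance in frame 1: 9. Distance in frame 2: 7.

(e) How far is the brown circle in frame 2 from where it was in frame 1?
3

The brown circle moved from (8, 12) to (11, 11), a distance of √(3² + 1²) ≈ 3.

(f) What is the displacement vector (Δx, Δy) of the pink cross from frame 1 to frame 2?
(-2, 0)

The pink cross was at (14, 9) in frame 1 and (12, 9) in frame 2.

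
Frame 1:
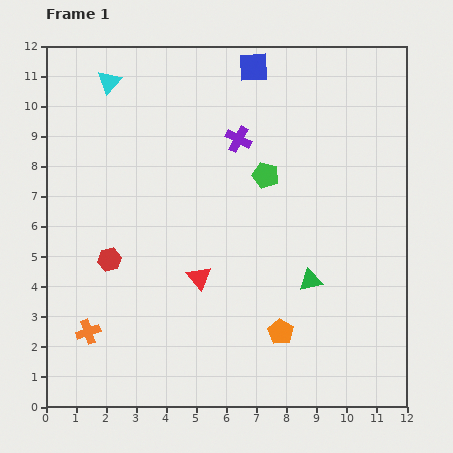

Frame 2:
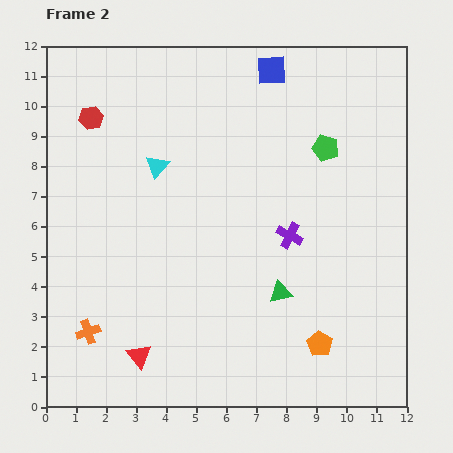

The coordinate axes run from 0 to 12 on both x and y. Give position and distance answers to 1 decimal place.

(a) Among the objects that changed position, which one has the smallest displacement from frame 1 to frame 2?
the blue square

(moved 0.6)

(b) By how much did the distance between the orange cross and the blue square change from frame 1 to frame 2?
+0.2

Distance in frame 1: 10.4. Distance in frame 2: 10.6.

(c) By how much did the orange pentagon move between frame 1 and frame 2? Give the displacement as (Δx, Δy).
(1.3, -0.4)

The orange pentagon was at (7.8, 2.5) in frame 1 and (9.1, 2.1) in frame 2.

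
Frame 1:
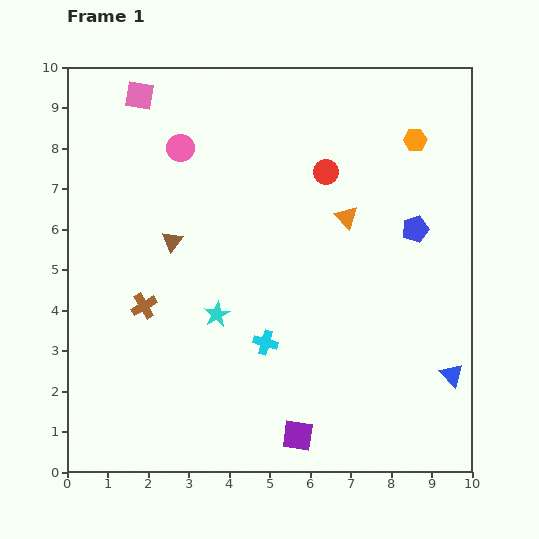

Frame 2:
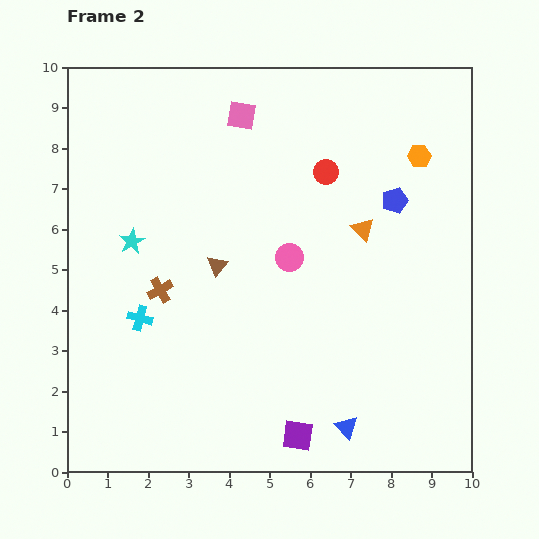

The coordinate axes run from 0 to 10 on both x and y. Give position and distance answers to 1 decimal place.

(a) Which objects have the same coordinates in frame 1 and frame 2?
the purple square, the red circle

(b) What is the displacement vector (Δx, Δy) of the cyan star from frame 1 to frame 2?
(-2.1, 1.8)

The cyan star was at (3.7, 3.9) in frame 1 and (1.6, 5.7) in frame 2.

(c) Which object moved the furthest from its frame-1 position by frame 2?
the pink circle

(moved 3.8; next 3.2)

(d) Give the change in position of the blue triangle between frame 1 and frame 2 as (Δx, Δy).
(-2.6, -1.3)

The blue triangle was at (9.5, 2.4) in frame 1 and (6.9, 1.1) in frame 2.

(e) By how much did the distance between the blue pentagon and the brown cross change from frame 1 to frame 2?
-0.8

Distance in frame 1: 7.0. Distance in frame 2: 6.2.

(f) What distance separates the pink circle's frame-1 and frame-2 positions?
3.8

The pink circle moved from (2.8, 8.0) to (5.5, 5.3), a distance of √(2.7² + 2.7²) ≈ 3.8.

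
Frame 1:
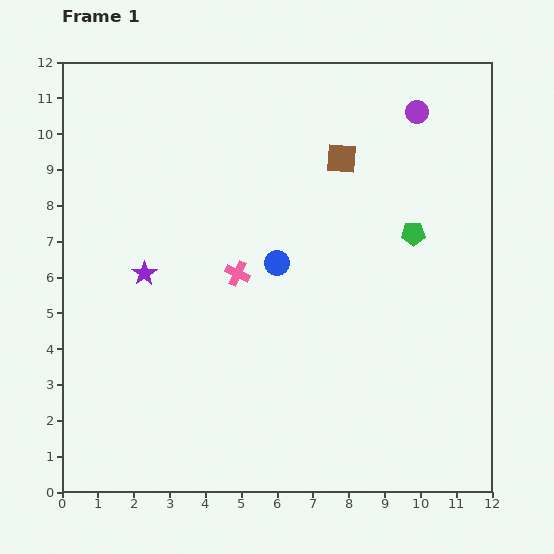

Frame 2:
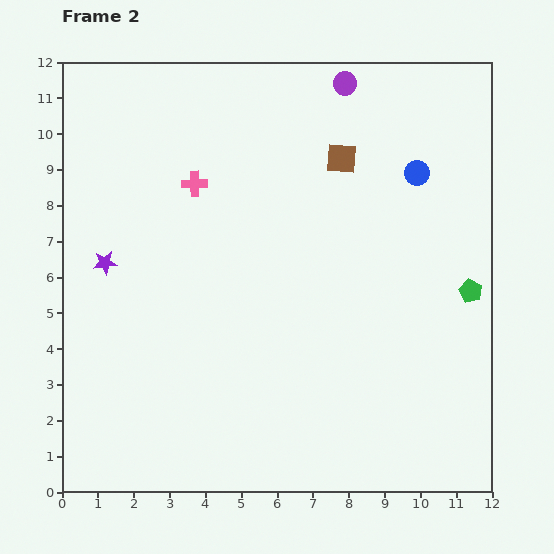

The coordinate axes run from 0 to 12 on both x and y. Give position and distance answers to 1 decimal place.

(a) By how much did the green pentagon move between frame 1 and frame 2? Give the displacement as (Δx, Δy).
(1.6, -1.6)

The green pentagon was at (9.8, 7.2) in frame 1 and (11.4, 5.6) in frame 2.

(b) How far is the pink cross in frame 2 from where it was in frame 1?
2.8

The pink cross moved from (4.9, 6.1) to (3.7, 8.6), a distance of √(1.2² + 2.5²) ≈ 2.8.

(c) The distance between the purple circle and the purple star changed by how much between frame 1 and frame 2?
-0.4

Distance in frame 1: 8.8. Distance in frame 2: 8.4.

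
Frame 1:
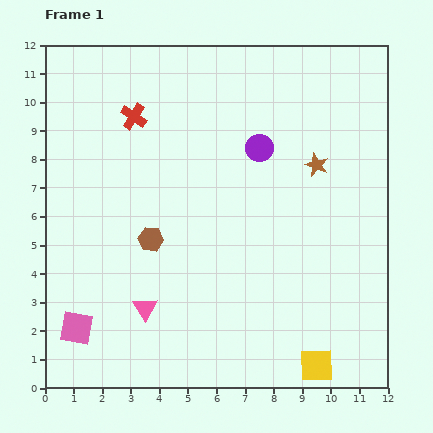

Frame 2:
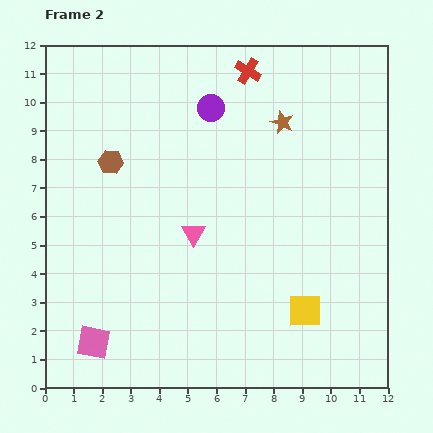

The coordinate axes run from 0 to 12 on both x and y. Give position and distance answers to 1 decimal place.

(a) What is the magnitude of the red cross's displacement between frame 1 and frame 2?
4.3

The red cross moved from (3.1, 9.5) to (7.1, 11.1), a distance of √(4.0² + 1.6²) ≈ 4.3.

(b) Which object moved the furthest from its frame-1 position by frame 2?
the red cross

(moved 4.3; next 3.1)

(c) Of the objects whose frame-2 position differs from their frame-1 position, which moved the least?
the pink square

(moved 0.8)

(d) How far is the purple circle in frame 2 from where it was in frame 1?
2.2

The purple circle moved from (7.5, 8.4) to (5.8, 9.8), a distance of √(1.7² + 1.4²) ≈ 2.2.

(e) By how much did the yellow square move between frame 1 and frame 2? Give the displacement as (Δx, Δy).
(-0.4, 1.9)

The yellow square was at (9.5, 0.8) in frame 1 and (9.1, 2.7) in frame 2.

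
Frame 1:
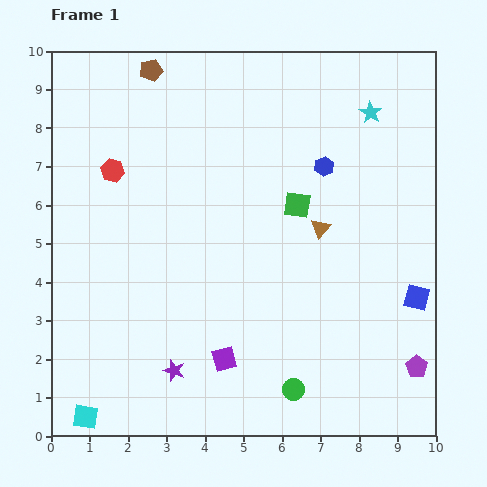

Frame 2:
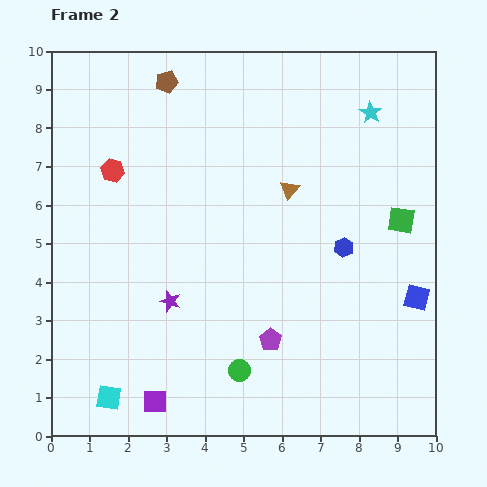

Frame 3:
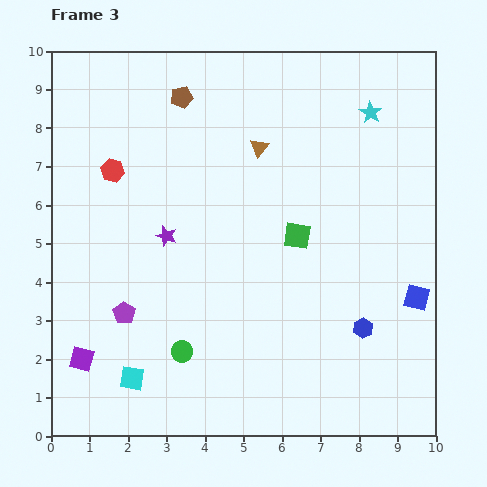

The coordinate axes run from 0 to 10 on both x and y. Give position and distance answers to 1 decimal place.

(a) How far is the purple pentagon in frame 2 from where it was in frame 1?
3.9

The purple pentagon moved from (9.5, 1.8) to (5.7, 2.5), a distance of √(3.8² + 0.7²) ≈ 3.9.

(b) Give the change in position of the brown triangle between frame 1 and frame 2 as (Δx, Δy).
(-0.8, 1.0)

The brown triangle was at (7.0, 5.4) in frame 1 and (6.2, 6.4) in frame 2.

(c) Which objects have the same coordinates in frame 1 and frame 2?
the red hexagon, the cyan star, the blue square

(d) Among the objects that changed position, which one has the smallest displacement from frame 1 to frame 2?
the brown pentagon

(moved 0.5)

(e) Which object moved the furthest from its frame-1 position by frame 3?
the purple pentagon

(moved 7.7; next 4.3)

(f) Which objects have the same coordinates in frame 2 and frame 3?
the red hexagon, the cyan star, the blue square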